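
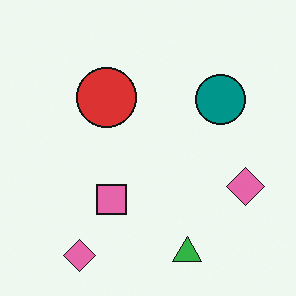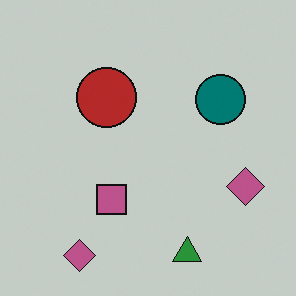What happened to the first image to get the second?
The transformation is: slightly darkened.

Every pixel — background and shapes alike — is uniformly darkened.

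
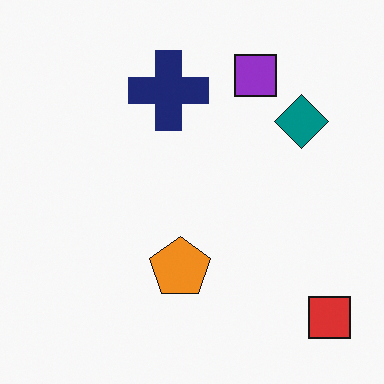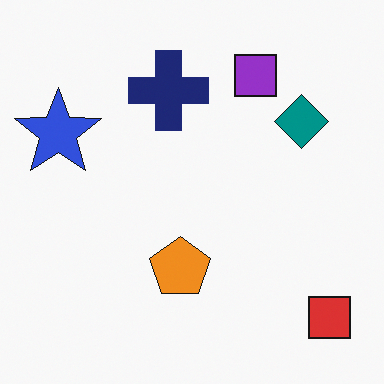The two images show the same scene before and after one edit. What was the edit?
The transformation is: overlaid with an additional blue star.

A blue star appears in the second image that is absent from the first.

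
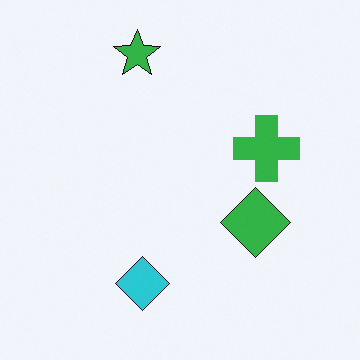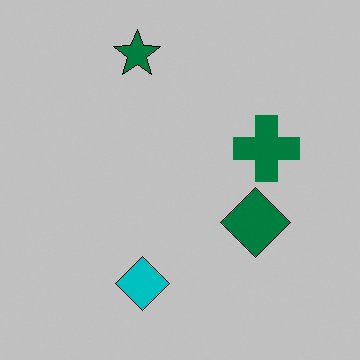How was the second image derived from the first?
It was heavily posterized to just a handful of flat colors.

Each flat color has snapped to a coarser quantized level — most visibly, the near-white background has dropped to a flat grey.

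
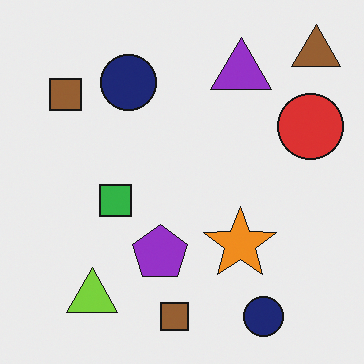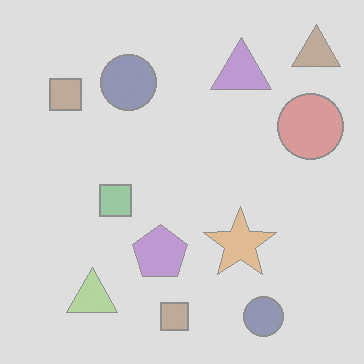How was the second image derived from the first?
The second image is the first given much lower contrast.

Tones are pushed toward mid-grey across the whole image — a global contrast change.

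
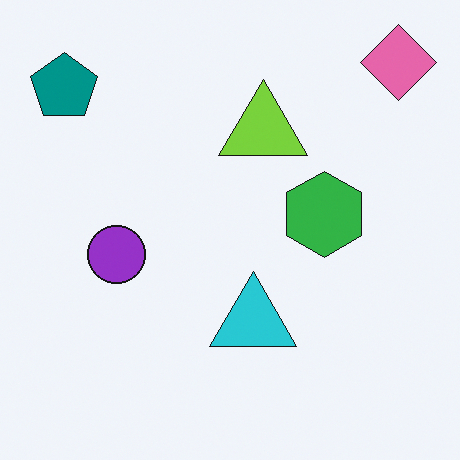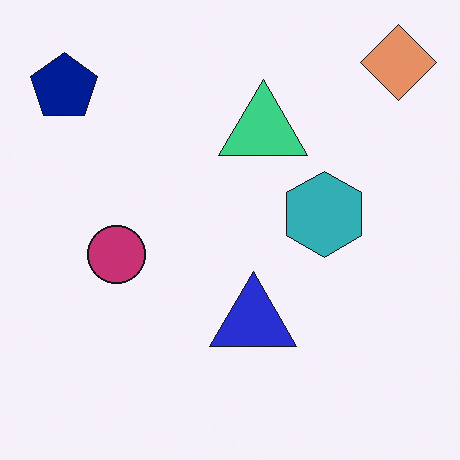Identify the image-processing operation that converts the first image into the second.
The transformation is: hue-shifted by a small amount.

Every shape's color has rotated by the same amount around the hue wheel — a uniform hue shift.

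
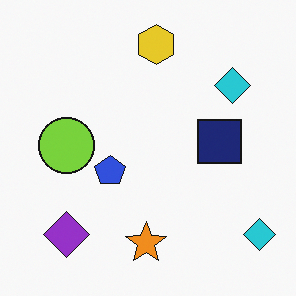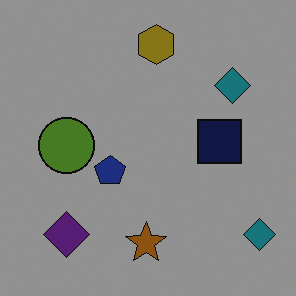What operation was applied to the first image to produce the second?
The image was noticeably darkened.

Every pixel — background and shapes alike — is uniformly darkened.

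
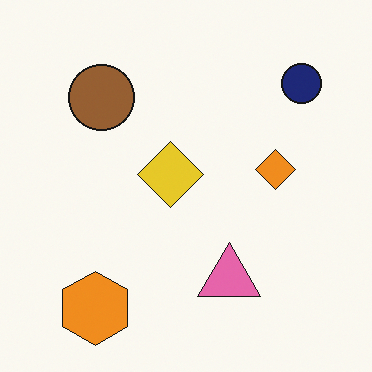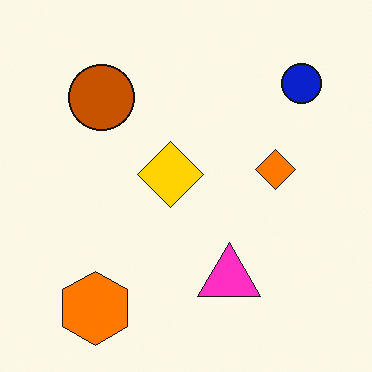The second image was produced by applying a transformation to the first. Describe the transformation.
The second image is the first heavily oversaturated.

All colors are more vivid — a global saturation change.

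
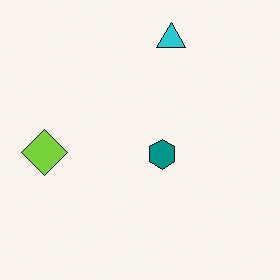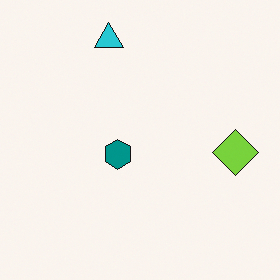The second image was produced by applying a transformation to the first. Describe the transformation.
The second image is the first flipped horizontally (left ↔ right).

The lime diamond is in the left of the first image and the right of the second — shapes on opposite sides of the vertical midline have swapped in a mirror flip.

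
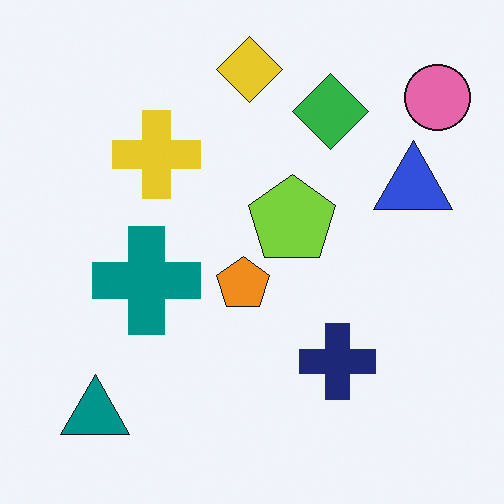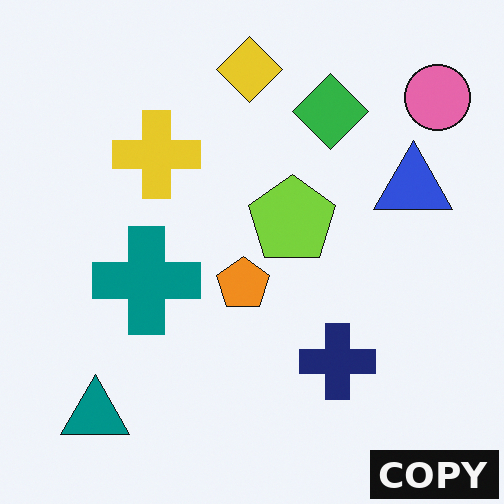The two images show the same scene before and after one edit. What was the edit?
The image was watermarked with the text "COPY" in the lower-right corner.

A dark label reading "COPY" appears in the lower-right corner.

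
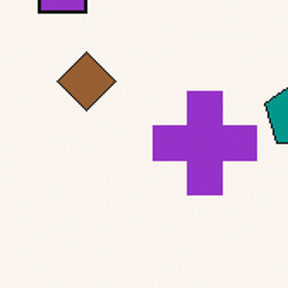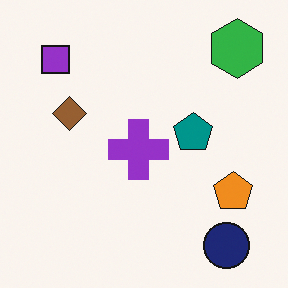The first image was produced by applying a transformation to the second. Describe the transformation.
This is the original image cropped to a noticeably smaller region and rescaled.

The visible shapes are larger and the field of view is narrower; shapes near the original edges may be partly or wholly outside the frame — a crop-and-rescale.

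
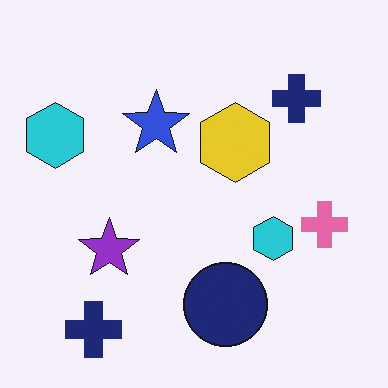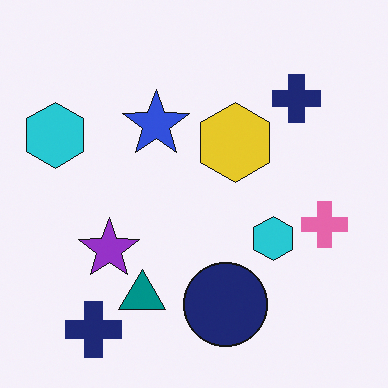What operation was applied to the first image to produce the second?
This is the original image overlaid with an additional teal triangle.

A teal triangle appears in the second image that is absent from the first.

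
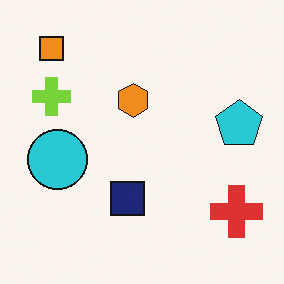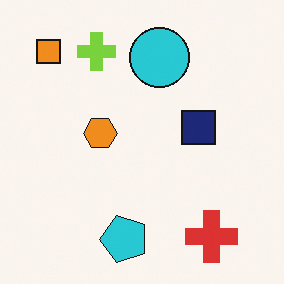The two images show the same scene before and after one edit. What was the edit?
The transformation is: transposed (reflected across the top-left ↔ bottom-right diagonal).

Shapes have swapped their row and column positions — what was in the top-right is now in the bottom-left — a diagonal reflection.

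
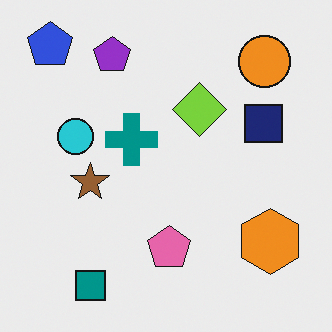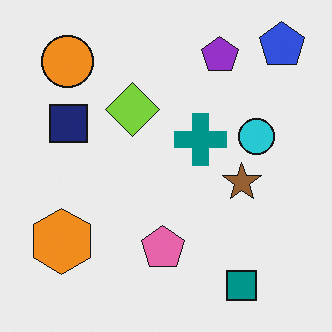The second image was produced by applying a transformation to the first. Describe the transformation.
The second image is the first flipped horizontally (left ↔ right).

The blue pentagon is in the top-left of the first image and the top-right of the second — shapes on opposite sides of the vertical midline have swapped in a mirror flip.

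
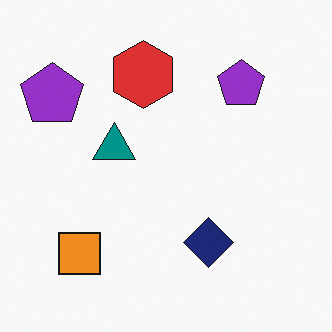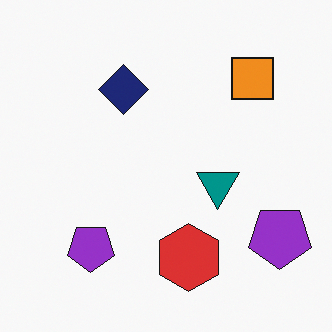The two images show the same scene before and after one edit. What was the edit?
The image was rotated 180°.

The orange square sits in the bottom-left of the first image and the top-right of the second — consistent with a whole-image 180° rotation.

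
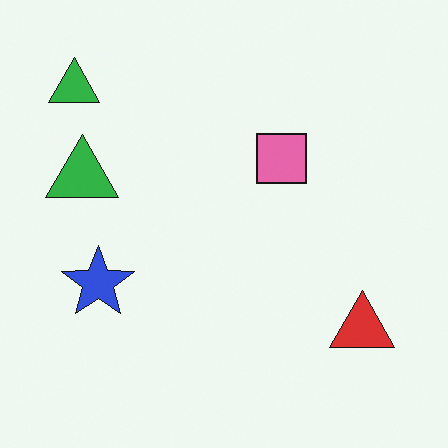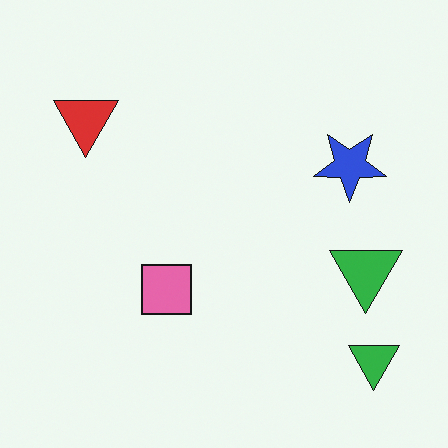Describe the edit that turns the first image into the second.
The transformation is: rotated 180°.

The red triangle sits in the bottom-right of the first image and the top-left of the second — consistent with a whole-image 180° rotation.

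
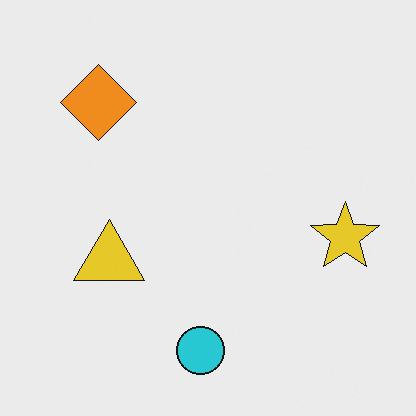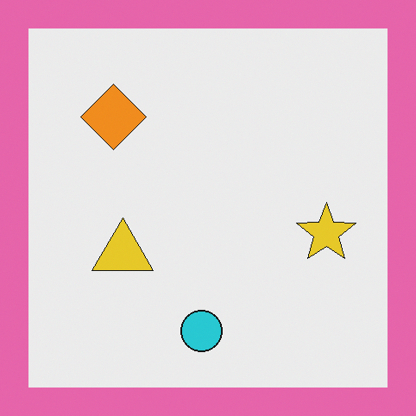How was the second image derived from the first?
The image was framed with a pink border.

A solid pink frame runs around the edge of the second image, with the content slightly shrunk inside it.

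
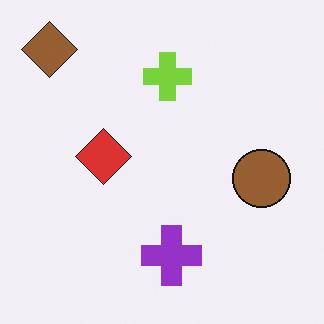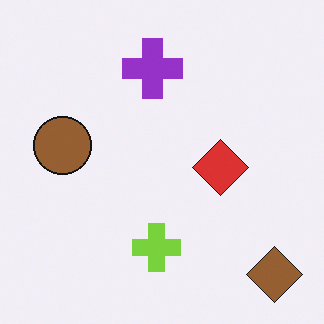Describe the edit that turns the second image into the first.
This is the original image rotated 180°.

The brown diamond sits in the bottom-right of the second image and the top-left of the first — consistent with a whole-image 180° rotation.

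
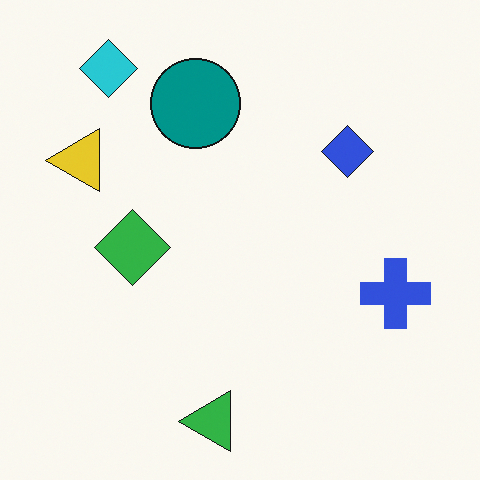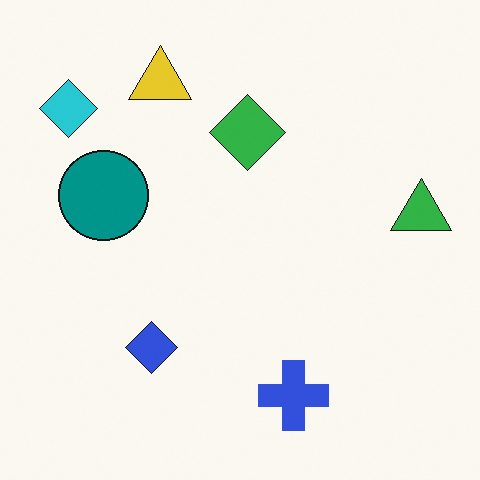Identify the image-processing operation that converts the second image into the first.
This is the original image transposed (reflected across the top-left ↔ bottom-right diagonal).

Shapes have swapped their row and column positions — what was in the top-right is now in the bottom-left — a diagonal reflection.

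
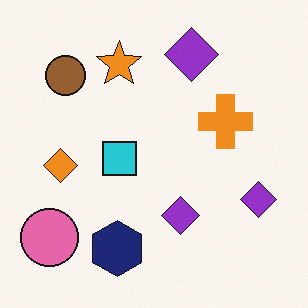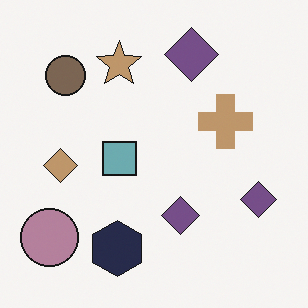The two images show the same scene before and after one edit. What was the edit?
The image was heavily desaturated.

All colors are more muted and greyish — a global saturation change.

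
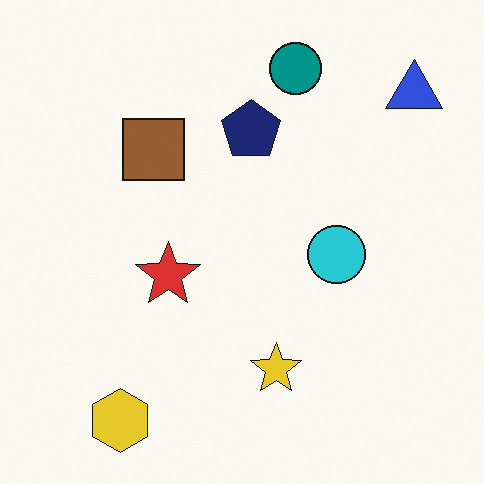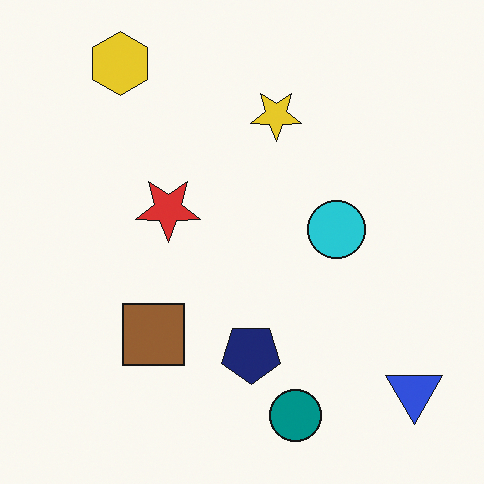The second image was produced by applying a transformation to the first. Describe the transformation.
It was flipped vertically (top ↔ bottom).

The yellow hexagon is in the bottom-left of the first image and the top-left of the second — shapes on opposite sides of the horizontal midline have swapped in a mirror flip.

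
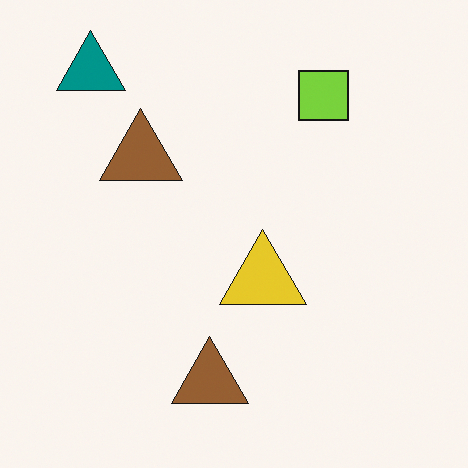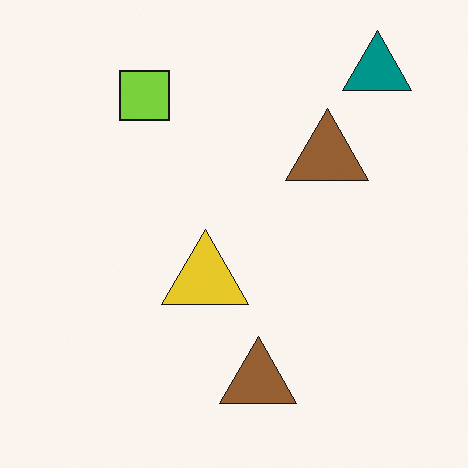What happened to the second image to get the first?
It was flipped horizontally (left ↔ right).

The teal triangle is in the top-right of the second image and the top-left of the first — shapes on opposite sides of the vertical midline have swapped in a mirror flip.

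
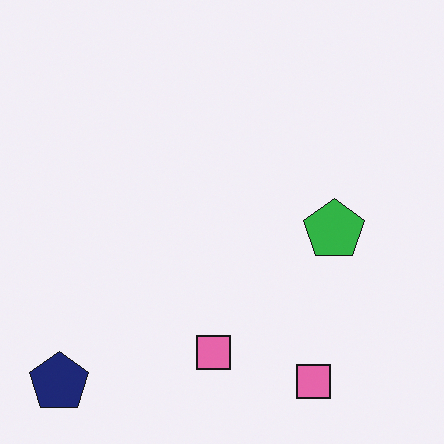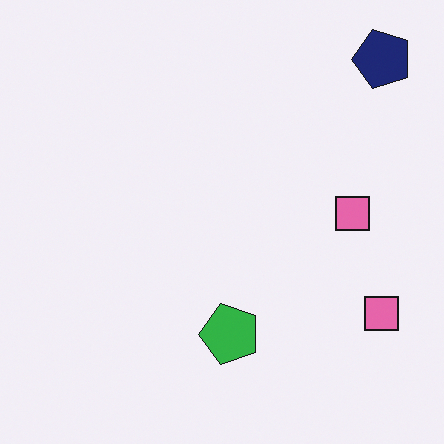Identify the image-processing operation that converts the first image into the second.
It was transposed (reflected across the top-left ↔ bottom-right diagonal).

Shapes have swapped their row and column positions — what was in the top-right is now in the bottom-left — a diagonal reflection.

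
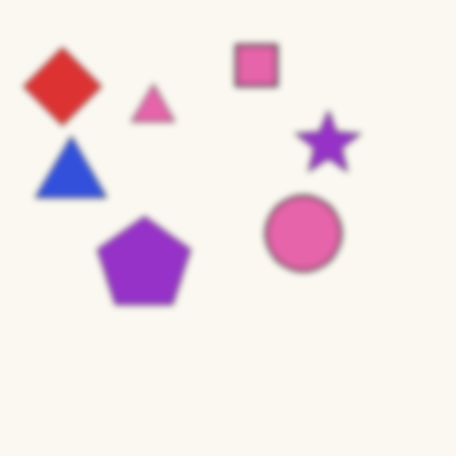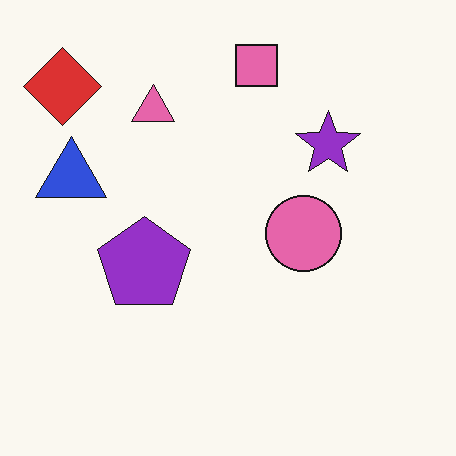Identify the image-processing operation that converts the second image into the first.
The transformation is: moderately blurred.

Shape edges and outlines are uniformly softened across the whole image.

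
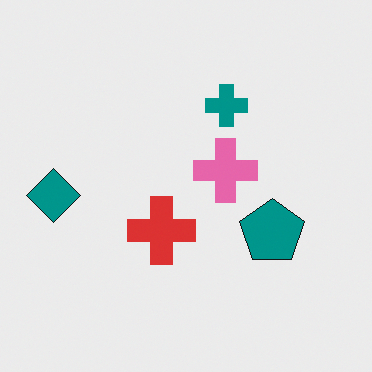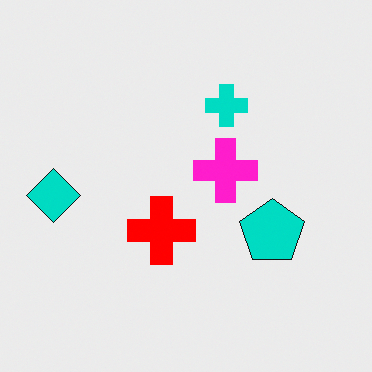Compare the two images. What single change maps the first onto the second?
It was made much more vivid (saturation change).

All colors are more vivid — a global saturation change.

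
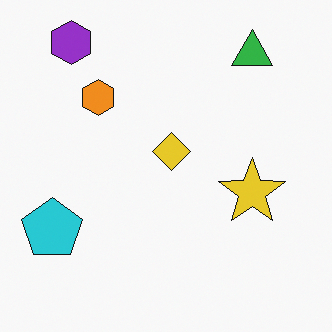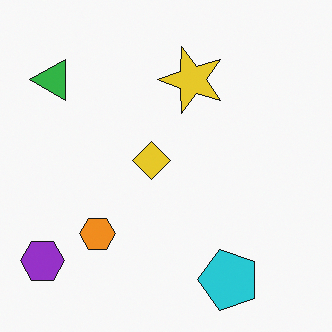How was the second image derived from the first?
Rotated 90° counter-clockwise.

The purple hexagon sits in the top-left of the first image and the bottom-left of the second — consistent with a whole-image 90° counter-clockwise rotation.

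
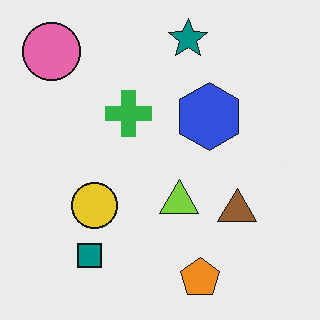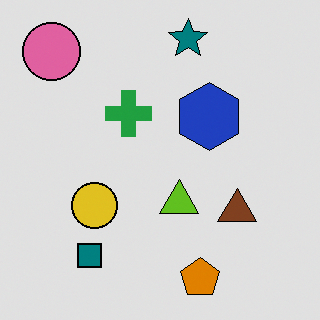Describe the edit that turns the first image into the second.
This is the original image posterized to a reduced palette.

Each flat color has snapped to a coarser quantized level — most visibly, the near-white background has dropped to a flat grey.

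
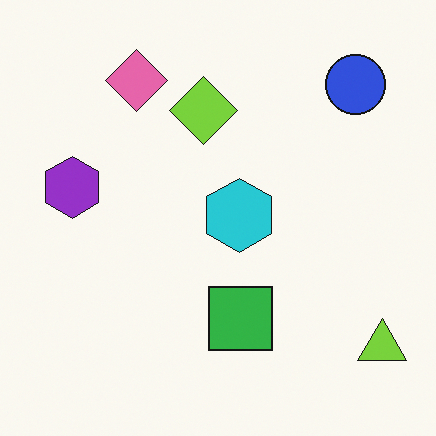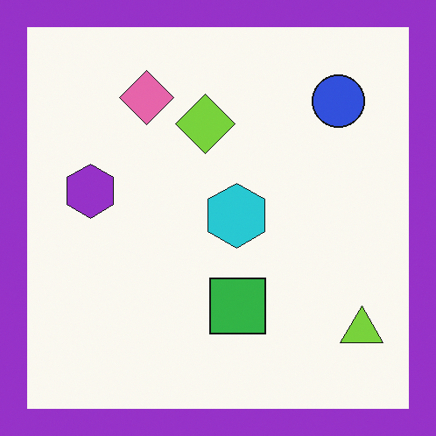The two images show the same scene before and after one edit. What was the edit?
The transformation is: framed with a purple border.

A solid purple frame runs around the edge of the second image, with the content slightly shrunk inside it.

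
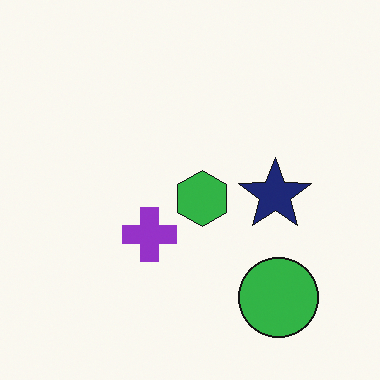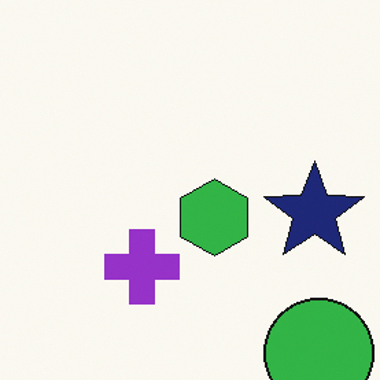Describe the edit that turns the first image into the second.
The second image is the first cropped to a modestly smaller region and rescaled.

The visible shapes are larger and the field of view is narrower; shapes near the original edges may be partly or wholly outside the frame — a crop-and-rescale.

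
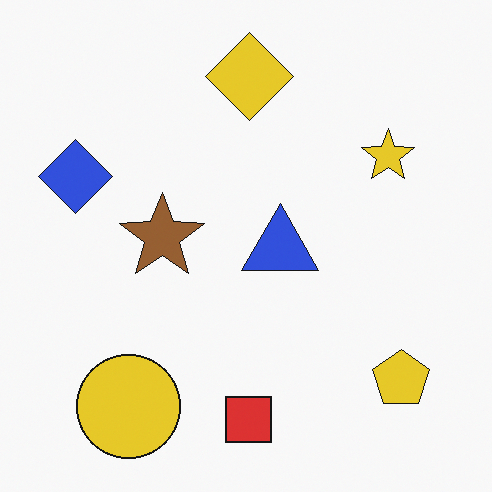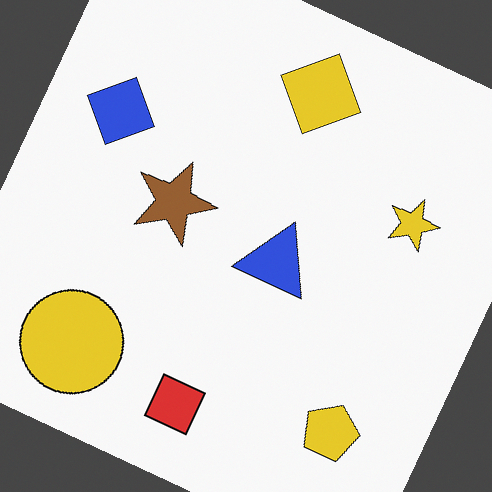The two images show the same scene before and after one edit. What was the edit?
The transformation is: rotated clockwise by a clearly visible amount.

Every shape is tilted by the same angle and the image corners show triangular fill wedges — a whole-image rotation by a non-right angle.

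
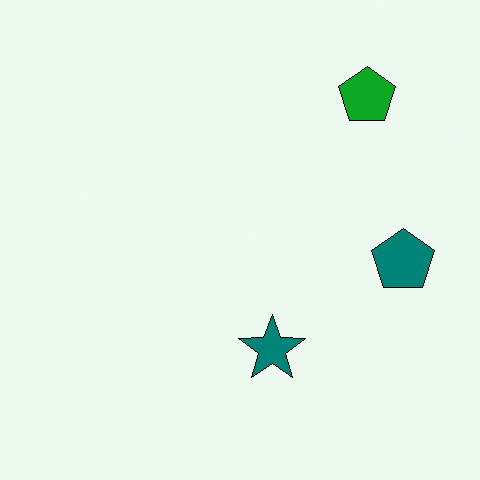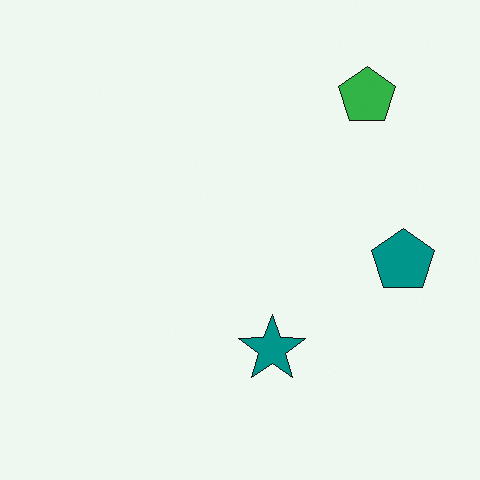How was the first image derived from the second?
The image was given slightly increased contrast.

Tones are pushed away from mid-grey across the whole image — a global contrast change.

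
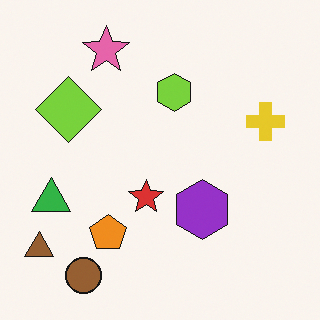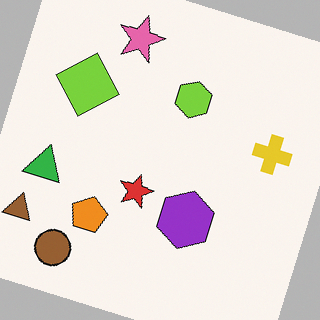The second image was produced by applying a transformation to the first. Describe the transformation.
Rotated clockwise by a clearly visible amount.

Every shape is tilted by the same angle and the image corners show triangular fill wedges — a whole-image rotation by a non-right angle.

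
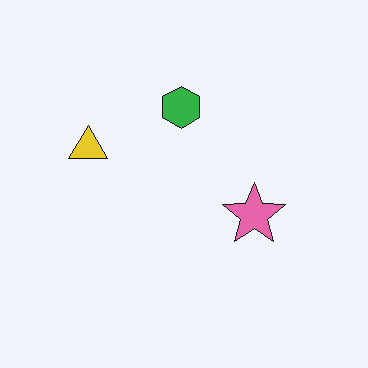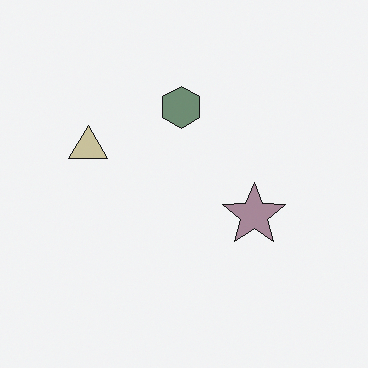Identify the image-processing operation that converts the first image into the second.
The second image is the first made much more muted (saturation change).

All colors are more muted and greyish — a global saturation change.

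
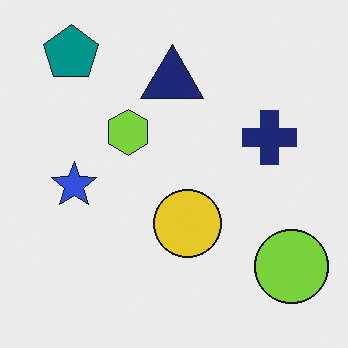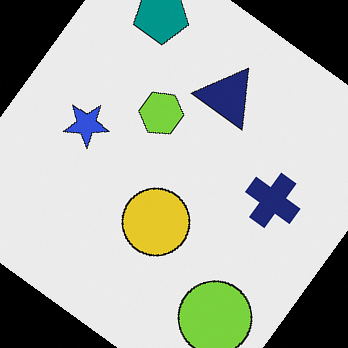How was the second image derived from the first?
The second image is the first rotated clockwise by a large amount — several tens of degrees.

Every shape is tilted by the same angle and the image corners show triangular fill wedges — a whole-image rotation by a non-right angle.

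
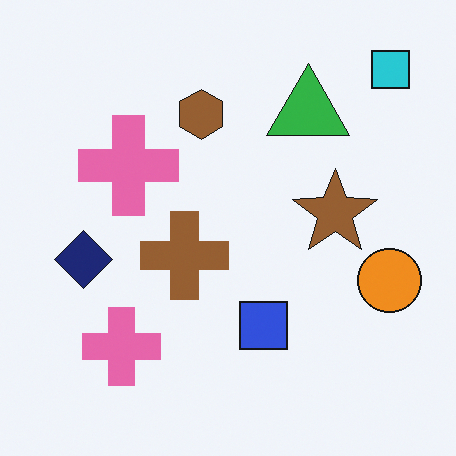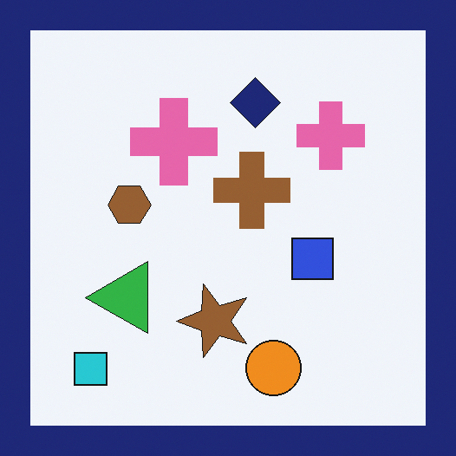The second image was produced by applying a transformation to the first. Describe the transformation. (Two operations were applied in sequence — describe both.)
The second image is the first transposed (reflected across the top-left ↔ bottom-right diagonal), then framed with a navy border.

Shapes have swapped their row and column positions — what was in the top-right is now in the bottom-left — a diagonal reflection. A solid navy frame runs around the edge of the second image, with the content slightly shrunk inside it.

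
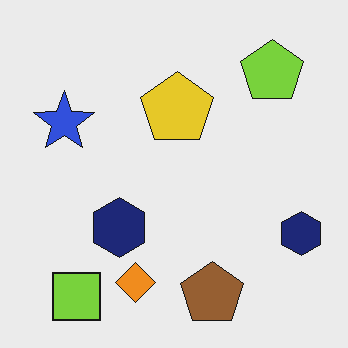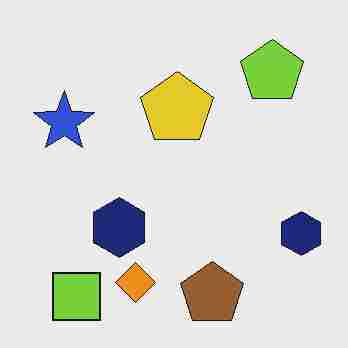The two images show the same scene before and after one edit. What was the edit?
The second image is the first heavily JPEG-compressed with obvious blocking artifacts.

Blocky 8×8 compression artifacts appear around shape edges and the flat background shows ringing — characteristic JPEG degradation.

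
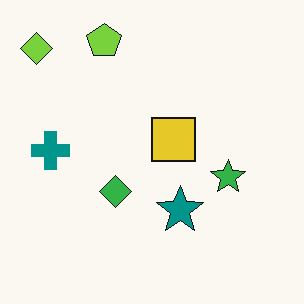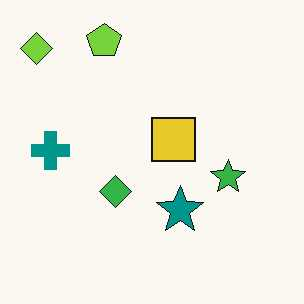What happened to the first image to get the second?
The second image is the first given moderate JPEG compression.

Blocky 8×8 compression artifacts appear around shape edges and the flat background shows ringing — characteristic JPEG degradation.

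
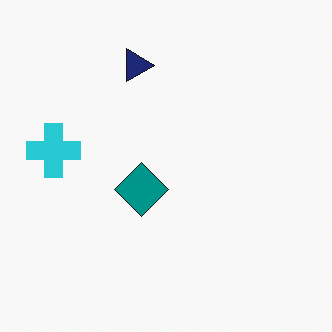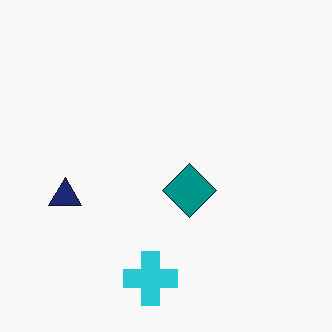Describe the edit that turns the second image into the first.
The image was rotated 90° clockwise.

The cyan cross sits in the bottom of the second image and the left of the first — consistent with a whole-image 90° clockwise rotation.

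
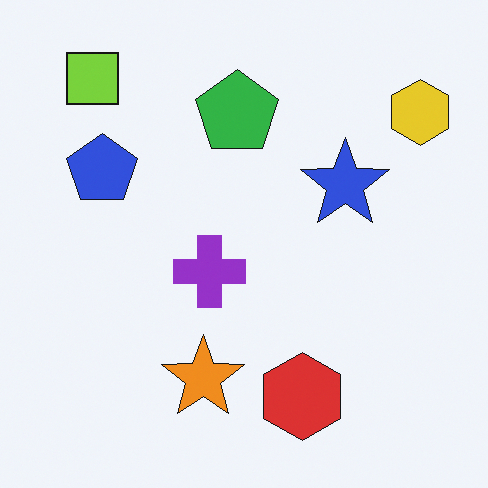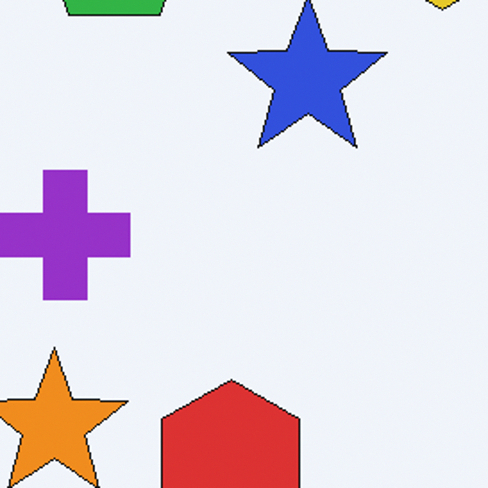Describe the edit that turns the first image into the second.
The second image is the first cropped tightly and scaled back up.

The visible shapes are larger and the field of view is narrower; shapes near the original edges may be partly or wholly outside the frame — a crop-and-rescale.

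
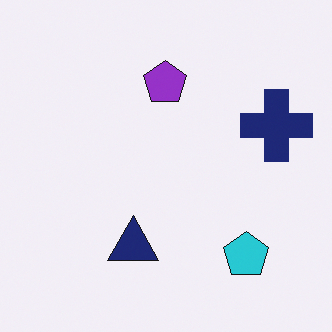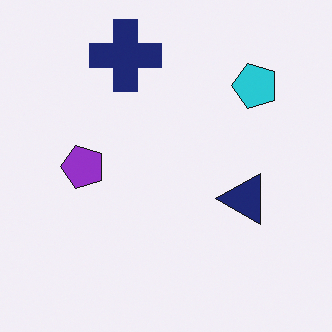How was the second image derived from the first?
The second image is the first rotated 90° counter-clockwise.

The cyan pentagon sits in the bottom-right of the first image and the top-right of the second — consistent with a whole-image 90° counter-clockwise rotation.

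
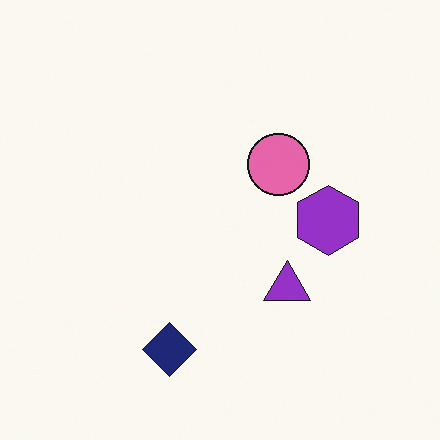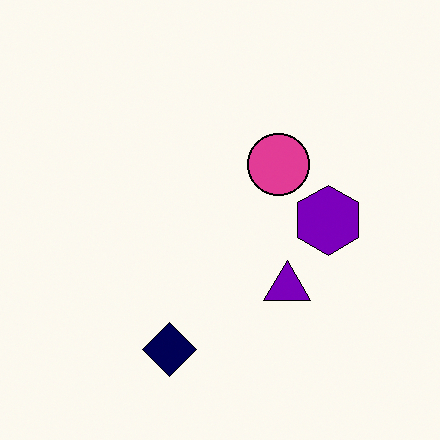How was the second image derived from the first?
The transformation is: given slightly increased contrast.

Tones are pushed away from mid-grey across the whole image — a global contrast change.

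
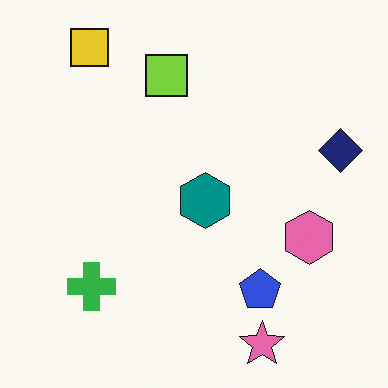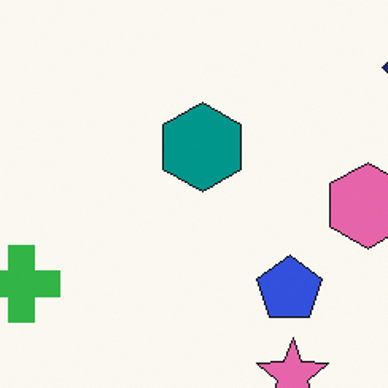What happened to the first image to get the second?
Cropped to a modestly smaller region and rescaled.

The visible shapes are larger and the field of view is narrower; shapes near the original edges may be partly or wholly outside the frame — a crop-and-rescale.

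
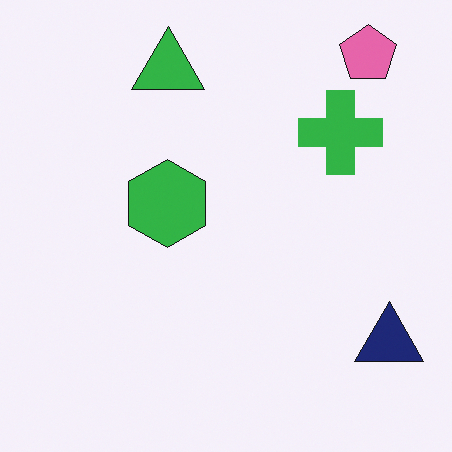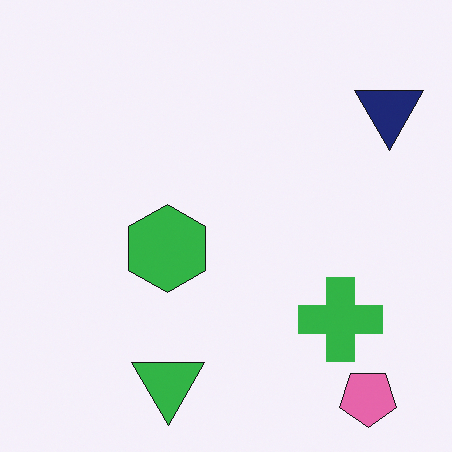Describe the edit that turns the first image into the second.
The second image is the first flipped vertically (top ↔ bottom).

The pink pentagon is in the top-right of the first image and the bottom-right of the second — shapes on opposite sides of the horizontal midline have swapped in a mirror flip.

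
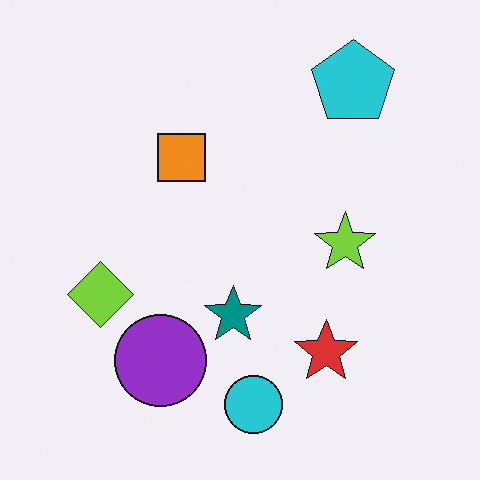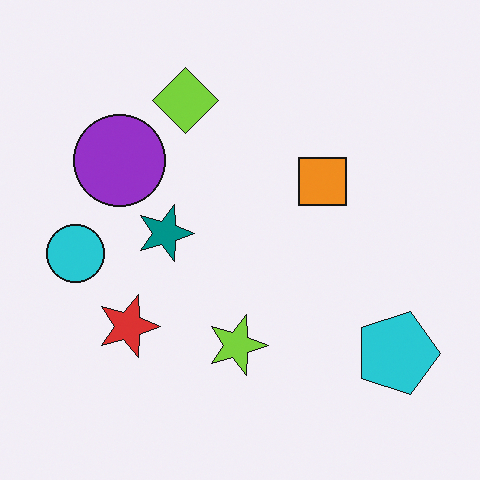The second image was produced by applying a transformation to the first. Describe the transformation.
The image was rotated 90° clockwise.

The cyan pentagon sits in the top-right of the first image and the bottom-right of the second — consistent with a whole-image 90° clockwise rotation.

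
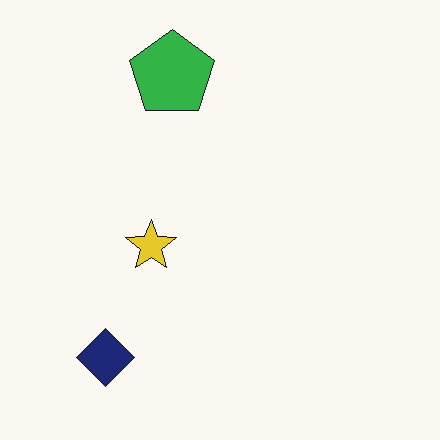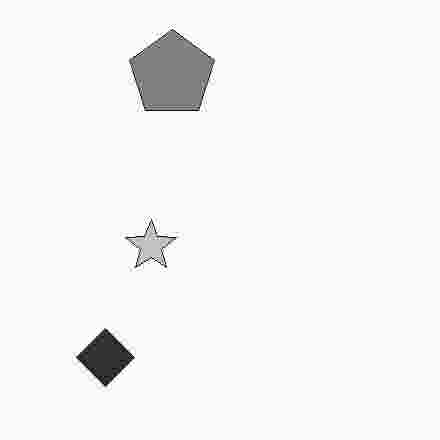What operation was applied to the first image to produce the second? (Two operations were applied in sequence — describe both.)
Converted to grayscale, then degraded with heavy JPEG compression.

All color is removed — every shape is now a shade of grey. Blocky 8×8 compression artifacts appear around shape edges and the flat background shows ringing — characteristic JPEG degradation.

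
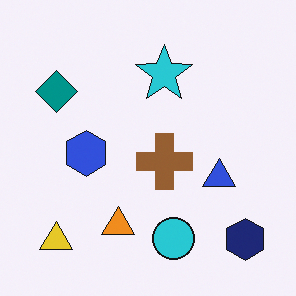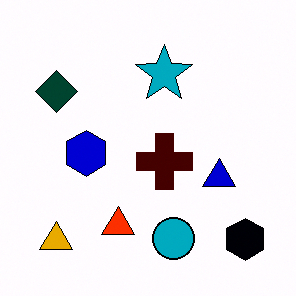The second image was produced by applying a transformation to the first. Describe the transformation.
It was boosted in contrast.

Tones are pushed away from mid-grey across the whole image — a global contrast change.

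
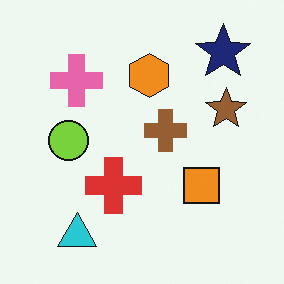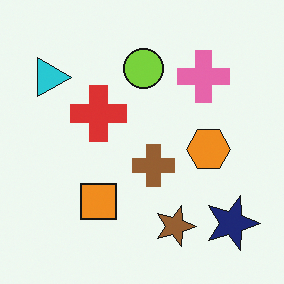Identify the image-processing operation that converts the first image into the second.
The transformation is: rotated 90° clockwise.

The navy star sits in the top-right of the first image and the bottom-right of the second — consistent with a whole-image 90° clockwise rotation.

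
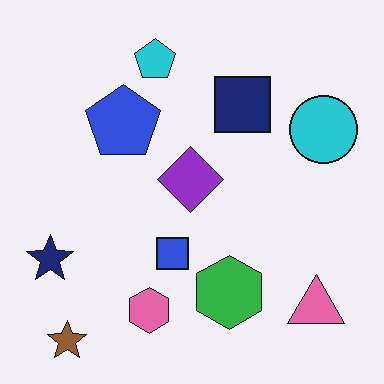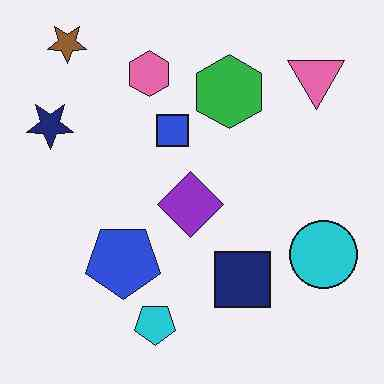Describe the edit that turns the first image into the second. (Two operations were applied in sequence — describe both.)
Flipped vertically (top ↔ bottom), then JPEG-compressed with visible artifacts.

The brown star is in the bottom-left of the first image and the top-left of the second — shapes on opposite sides of the horizontal midline have swapped in a mirror flip. Blocky 8×8 compression artifacts appear around shape edges and the flat background shows ringing — characteristic JPEG degradation.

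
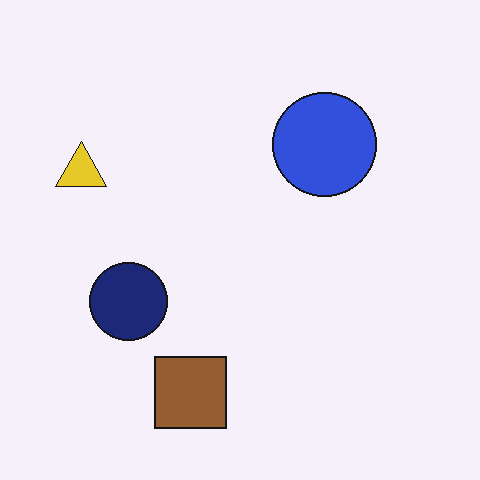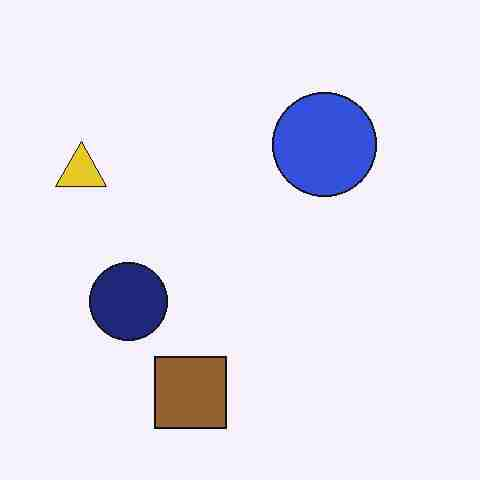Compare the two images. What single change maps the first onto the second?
Degraded with heavy JPEG compression.

Blocky 8×8 compression artifacts appear around shape edges and the flat background shows ringing — characteristic JPEG degradation.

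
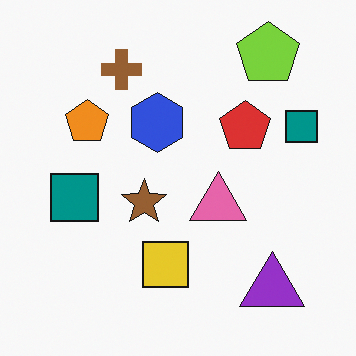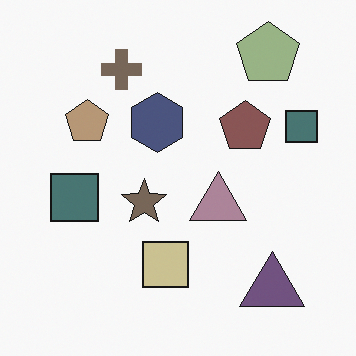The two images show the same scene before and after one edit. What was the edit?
The second image is the first made much more muted (saturation change).

All colors are more muted and greyish — a global saturation change.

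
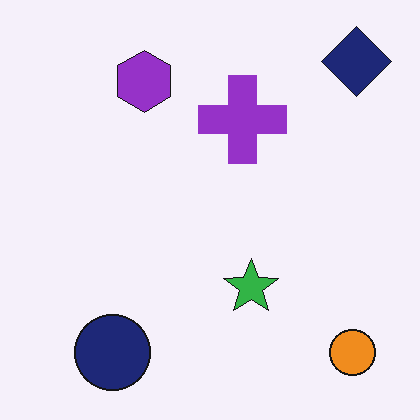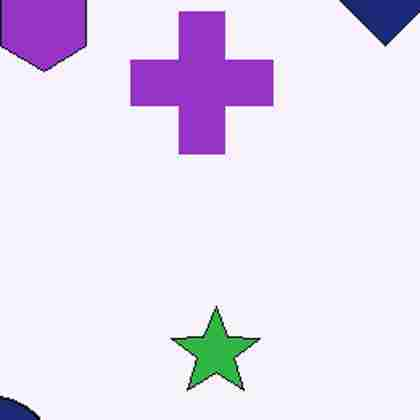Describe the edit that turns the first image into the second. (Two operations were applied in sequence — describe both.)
The transformation is: cropped slightly and scaled back up, then heavily JPEG-compressed with obvious blocking artifacts.

The visible shapes are larger and the field of view is narrower; shapes near the original edges may be partly or wholly outside the frame — a crop-and-rescale. Blocky 8×8 compression artifacts appear around shape edges and the flat background shows ringing — characteristic JPEG degradation.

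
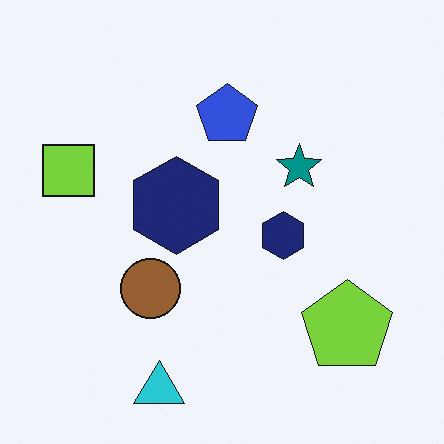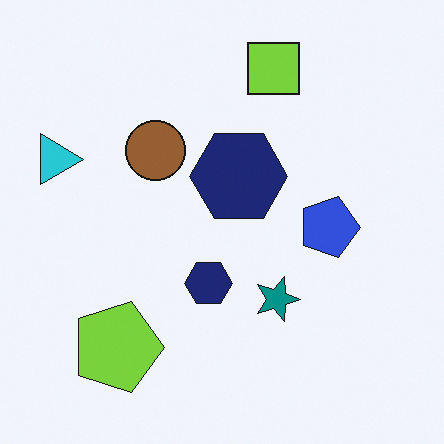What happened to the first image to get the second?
Rotated 90° clockwise.

The cyan triangle sits in the bottom of the first image and the left of the second — consistent with a whole-image 90° clockwise rotation.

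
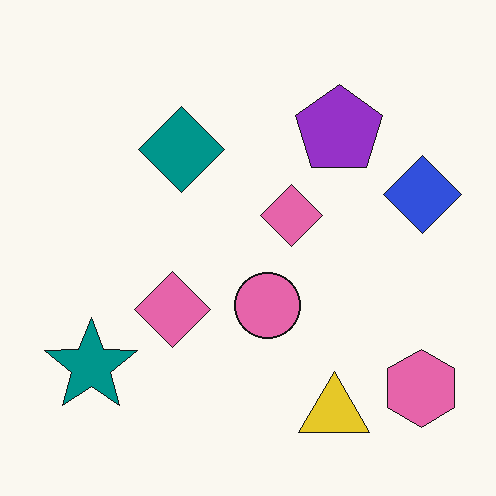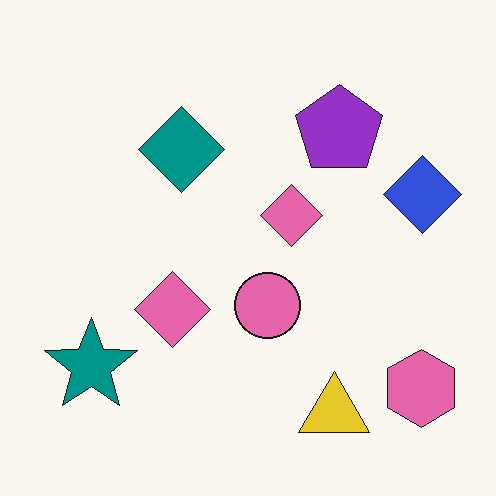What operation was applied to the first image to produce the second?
The second image is the first JPEG-compressed with visible artifacts.

Blocky 8×8 compression artifacts appear around shape edges and the flat background shows ringing — characteristic JPEG degradation.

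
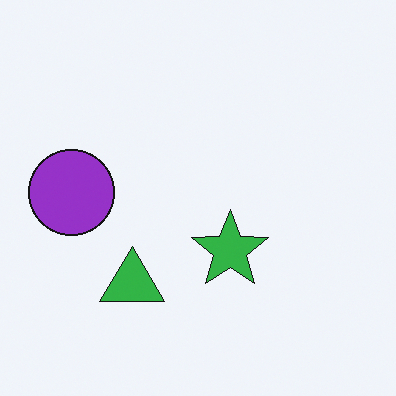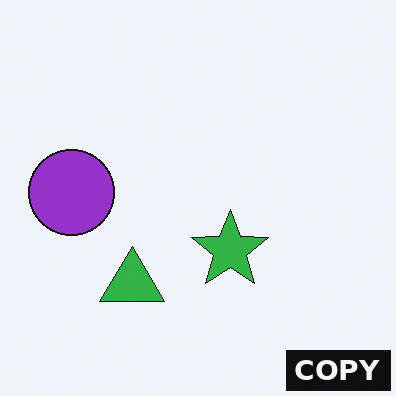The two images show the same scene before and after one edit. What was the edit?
The transformation is: watermarked with the text "COPY" in the lower-right corner.

A dark label reading "COPY" appears in the lower-right corner.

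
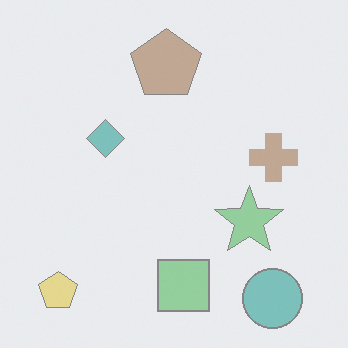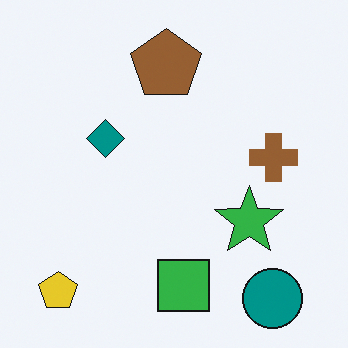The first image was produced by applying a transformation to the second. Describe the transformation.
This is the original image given much lower contrast.

Tones are pushed toward mid-grey across the whole image — a global contrast change.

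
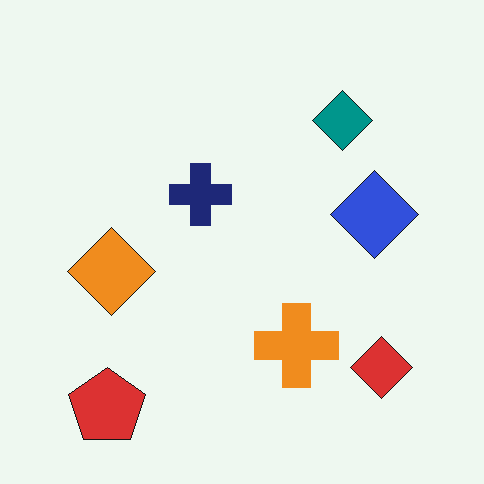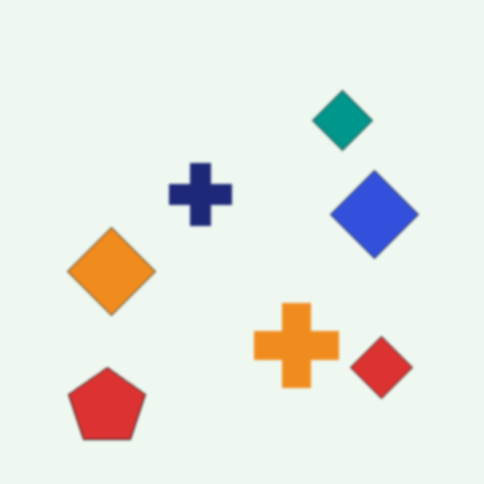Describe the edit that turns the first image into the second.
Slightly softened.

Shape edges and outlines are uniformly softened across the whole image.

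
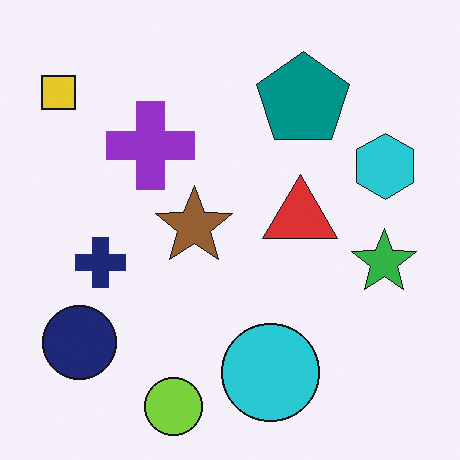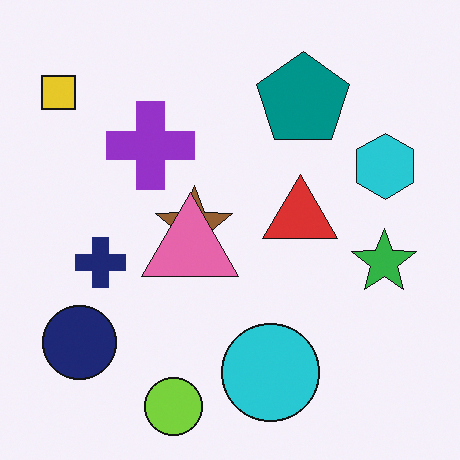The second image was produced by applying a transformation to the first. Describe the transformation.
The image was overlaid with an additional pink triangle.

A pink triangle appears in the second image that is absent from the first.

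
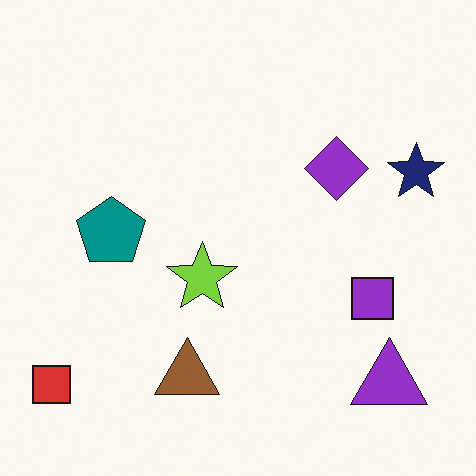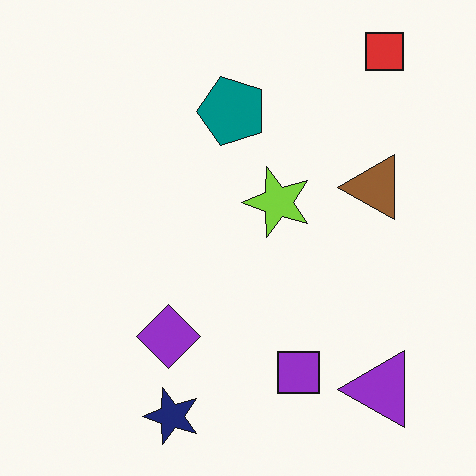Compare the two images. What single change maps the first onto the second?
It was transposed (reflected across the top-left ↔ bottom-right diagonal).

Shapes have swapped their row and column positions — what was in the top-right is now in the bottom-left — a diagonal reflection.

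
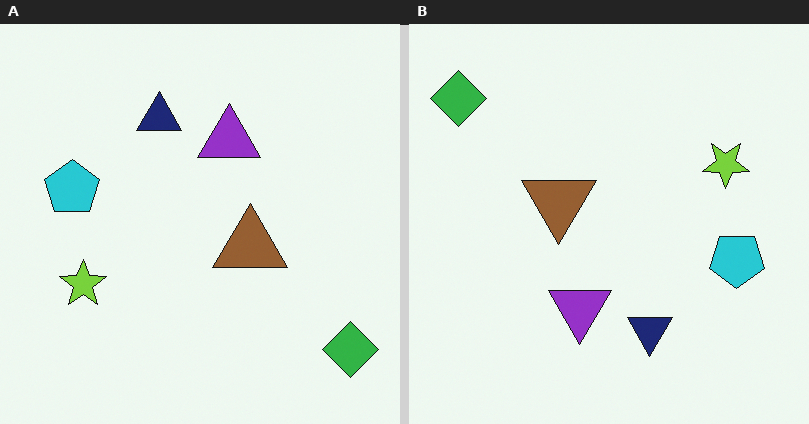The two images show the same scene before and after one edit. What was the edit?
Rotated 180°.

The green diamond sits in the bottom-right of the left (A) image and the top-left of the right (B) — consistent with a whole-image 180° rotation.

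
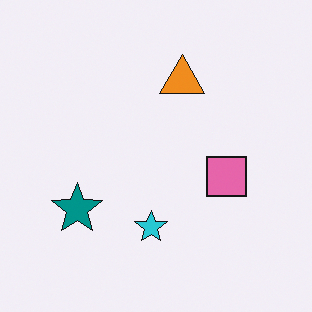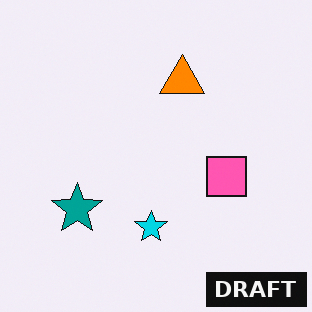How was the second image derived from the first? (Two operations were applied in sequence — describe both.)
The image was slightly oversaturated, then watermarked with the text "DRAFT" in the lower-right corner.

All colors are more vivid — a global saturation change. A dark label reading "DRAFT" appears in the lower-right corner.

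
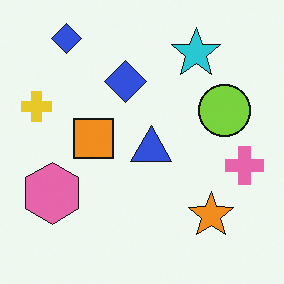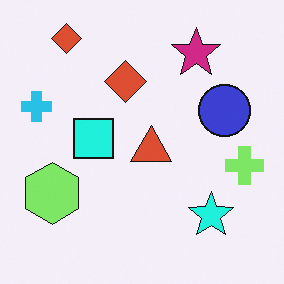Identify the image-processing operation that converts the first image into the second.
The second image is the first hue-shifted noticeably.

Every shape's color has rotated by the same amount around the hue wheel — a uniform hue shift.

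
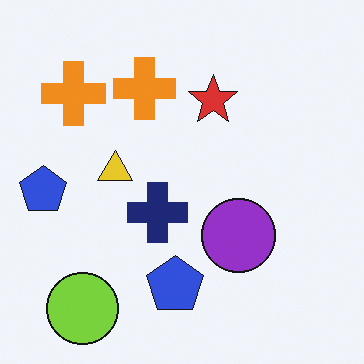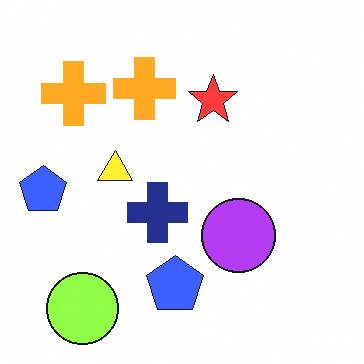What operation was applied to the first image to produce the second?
It was brightened a little.

Every pixel — background and shapes alike — is uniformly brightened.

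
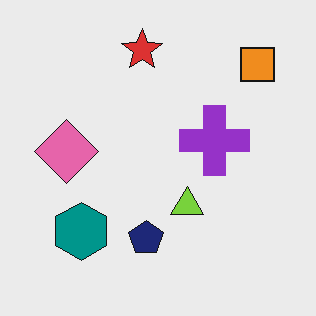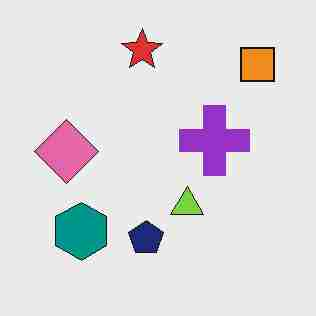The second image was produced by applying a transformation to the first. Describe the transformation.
Degraded with heavy JPEG compression.

Blocky 8×8 compression artifacts appear around shape edges and the flat background shows ringing — characteristic JPEG degradation.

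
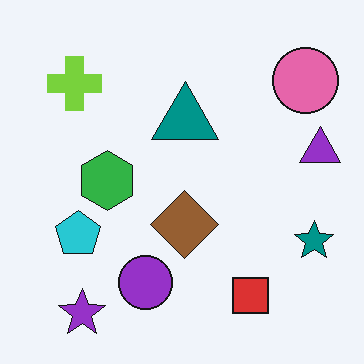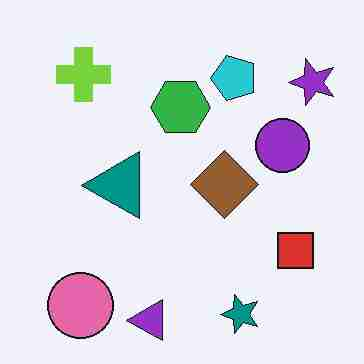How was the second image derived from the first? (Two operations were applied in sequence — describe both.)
Transposed (reflected across the top-left ↔ bottom-right diagonal), then degraded with heavy JPEG compression.

Shapes have swapped their row and column positions — what was in the top-right is now in the bottom-left — a diagonal reflection. Blocky 8×8 compression artifacts appear around shape edges and the flat background shows ringing — characteristic JPEG degradation.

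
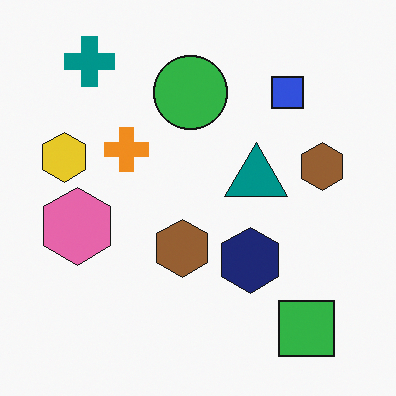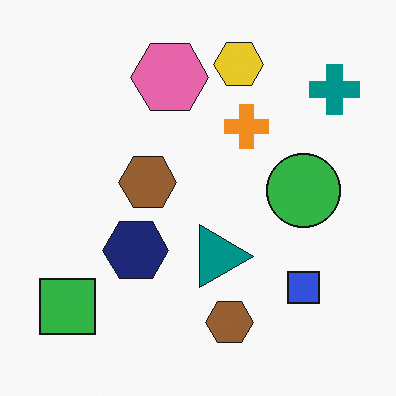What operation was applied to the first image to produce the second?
Rotated 90° clockwise.

The teal cross sits in the top-left of the first image and the top-right of the second — consistent with a whole-image 90° clockwise rotation.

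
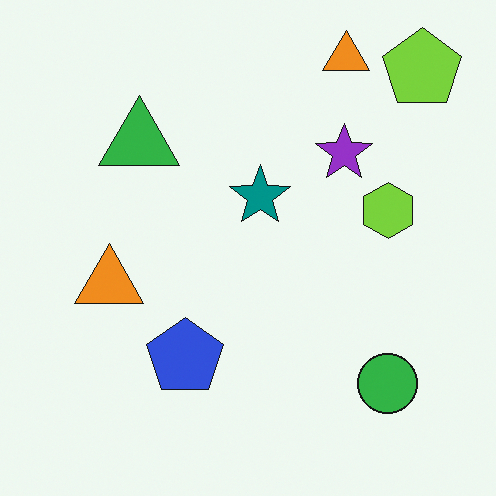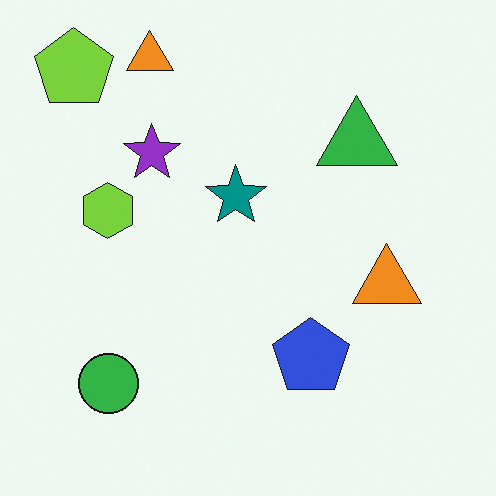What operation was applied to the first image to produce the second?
The transformation is: flipped horizontally (left ↔ right).

The lime pentagon is in the top-right of the first image and the top-left of the second — shapes on opposite sides of the vertical midline have swapped in a mirror flip.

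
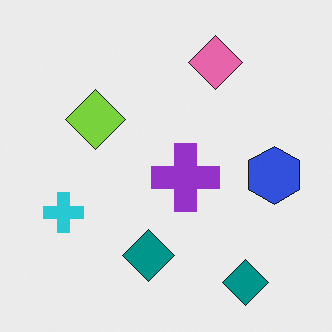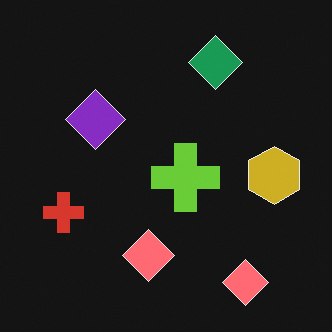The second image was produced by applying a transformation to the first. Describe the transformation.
It was color-inverted (negative).

The light background has become dark and every shape's color is its complement — a photographic negative.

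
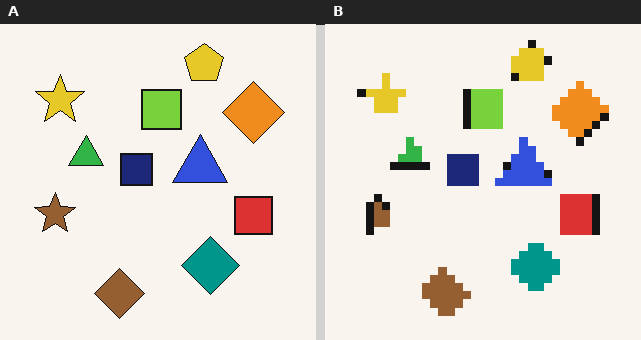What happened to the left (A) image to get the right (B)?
The image was pixelated into visible square blocks.

Shapes are reduced to large square blocks; fine edges and outlines are lost — a downscale-then-upscale (mosaic) effect.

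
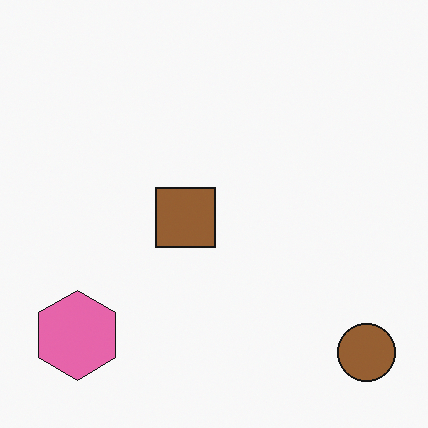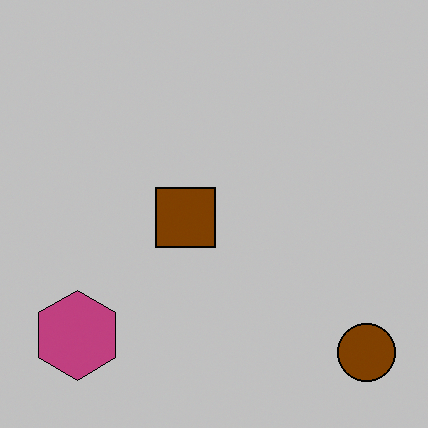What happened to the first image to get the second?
The transformation is: aggressively posterized.

Each flat color has snapped to a coarser quantized level — most visibly, the near-white background has dropped to a flat grey.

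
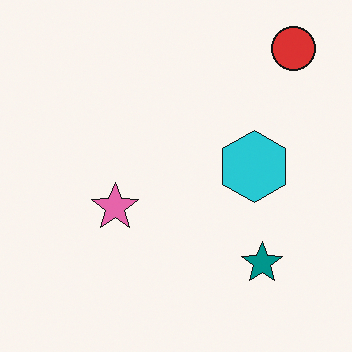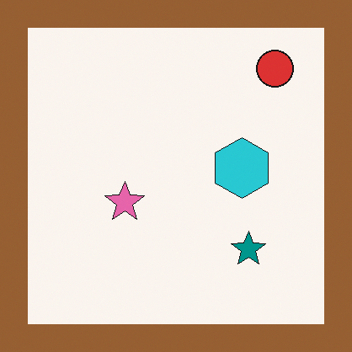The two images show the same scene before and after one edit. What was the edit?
The image was framed with a brown border.

A solid brown frame runs around the edge of the second image, with the content slightly shrunk inside it.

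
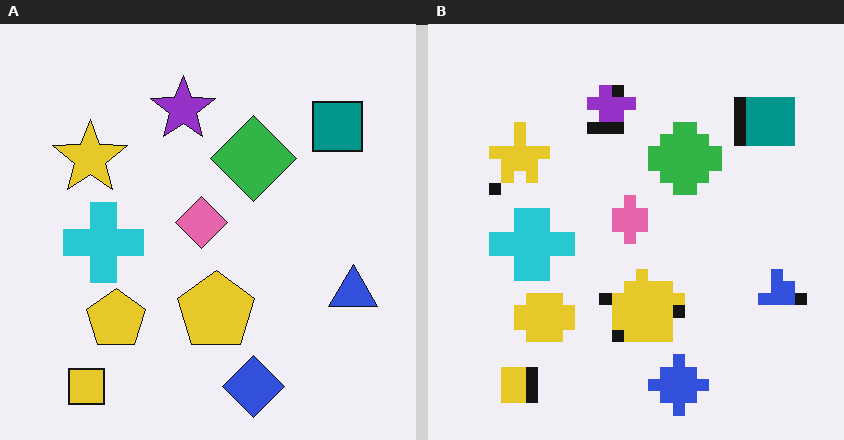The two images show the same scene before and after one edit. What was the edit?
The image was heavily pixelated into large blocks.

Shapes are reduced to large square blocks; fine edges and outlines are lost — a downscale-then-upscale (mosaic) effect.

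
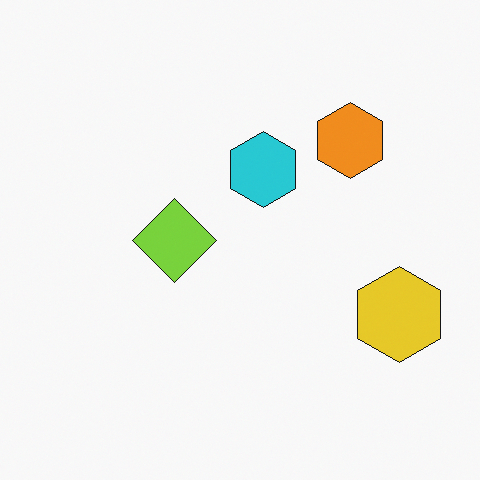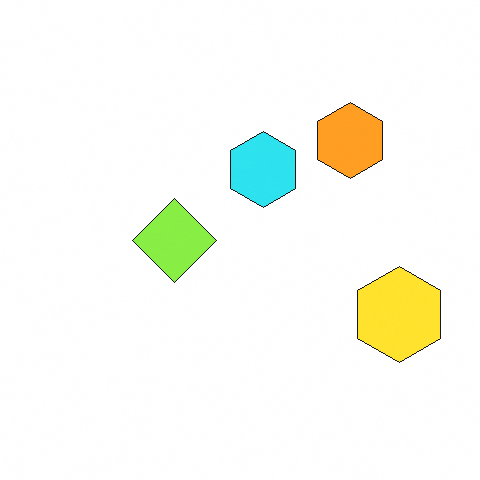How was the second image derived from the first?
It was slightly brightened.

Every pixel — background and shapes alike — is uniformly brightened.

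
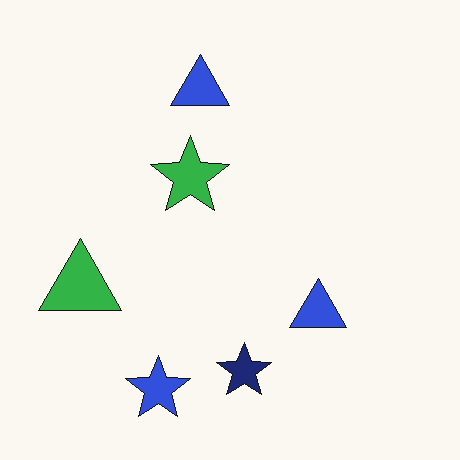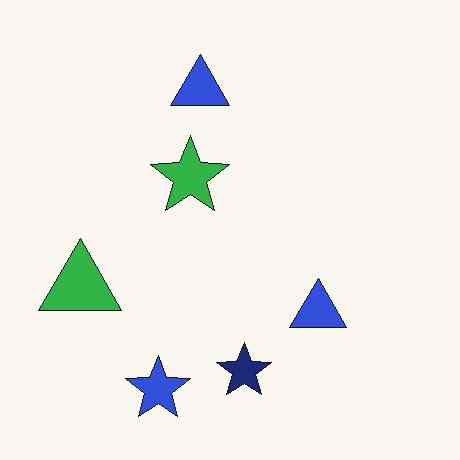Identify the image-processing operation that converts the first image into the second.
The transformation is: JPEG-compressed with visible artifacts.

Blocky 8×8 compression artifacts appear around shape edges and the flat background shows ringing — characteristic JPEG degradation.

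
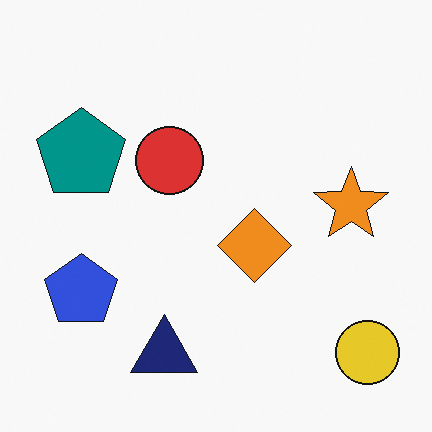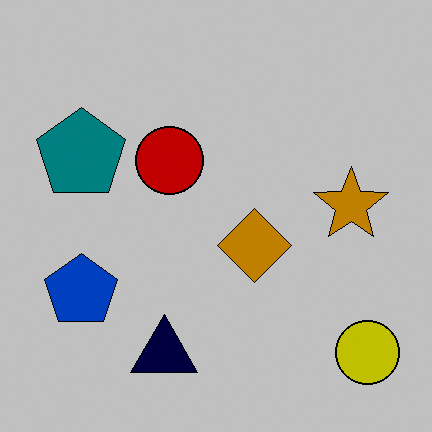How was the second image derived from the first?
The image was heavily posterized to just a handful of flat colors.

Each flat color has snapped to a coarser quantized level — most visibly, the near-white background has dropped to a flat grey.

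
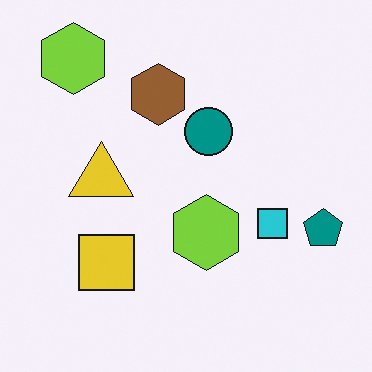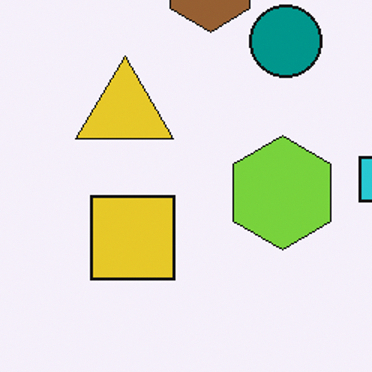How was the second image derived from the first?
It was cropped slightly and scaled back up.

The visible shapes are larger and the field of view is narrower; shapes near the original edges may be partly or wholly outside the frame — a crop-and-rescale.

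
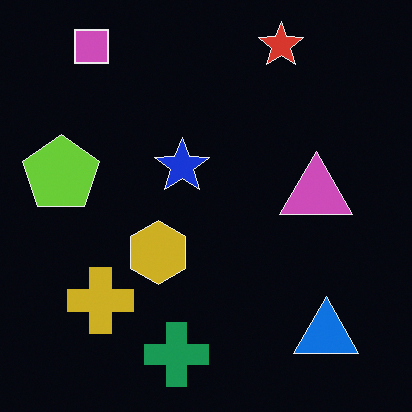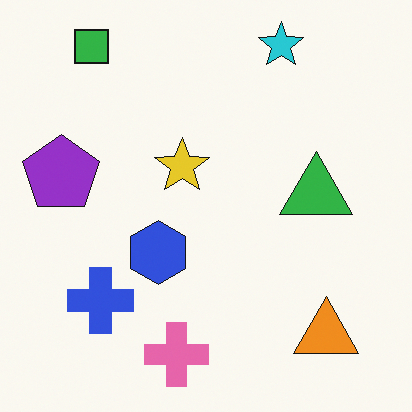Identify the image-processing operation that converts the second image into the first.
Color-inverted (negative).

The light background has become dark and every shape's color is its complement — a photographic negative.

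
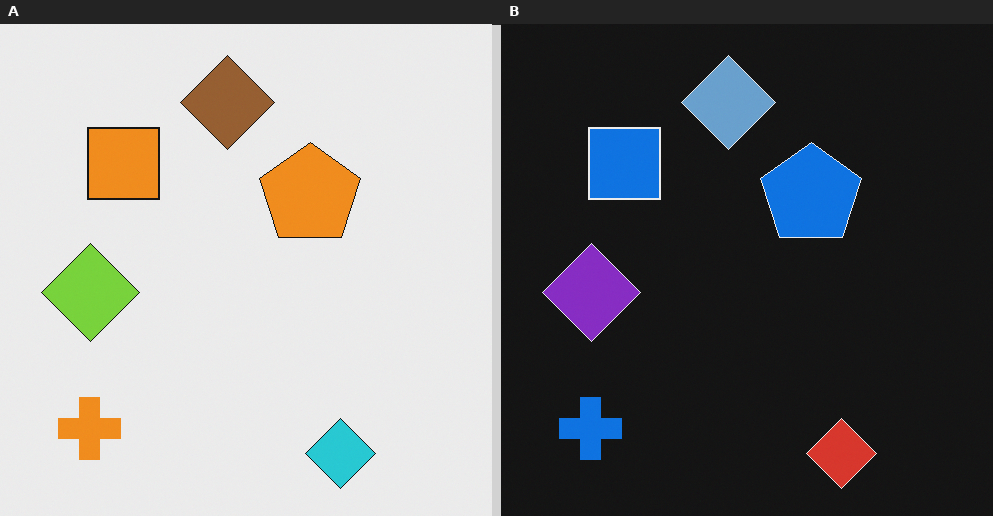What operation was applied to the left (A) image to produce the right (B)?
The transformation is: color-inverted (negative).

The light background has become dark and every shape's color is its complement — a photographic negative.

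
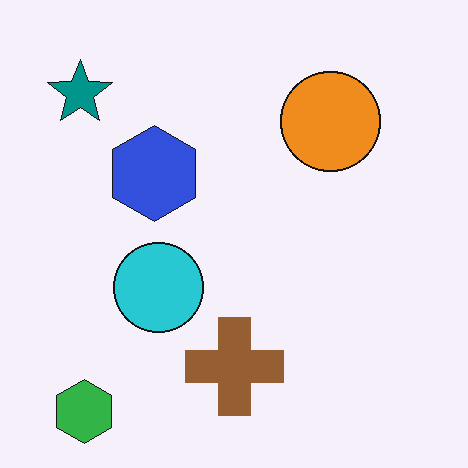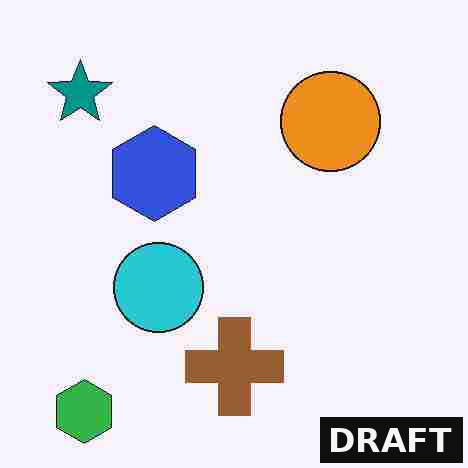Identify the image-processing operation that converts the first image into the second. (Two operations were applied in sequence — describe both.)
Degraded with heavy JPEG compression, then watermarked with the text "DRAFT" in the lower-right corner.

Blocky 8×8 compression artifacts appear around shape edges and the flat background shows ringing — characteristic JPEG degradation. A dark label reading "DRAFT" appears in the lower-right corner.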